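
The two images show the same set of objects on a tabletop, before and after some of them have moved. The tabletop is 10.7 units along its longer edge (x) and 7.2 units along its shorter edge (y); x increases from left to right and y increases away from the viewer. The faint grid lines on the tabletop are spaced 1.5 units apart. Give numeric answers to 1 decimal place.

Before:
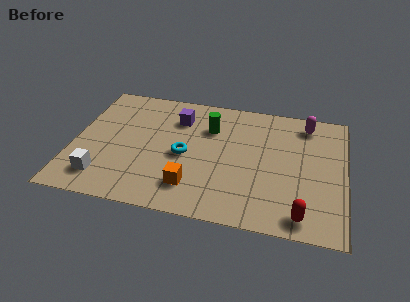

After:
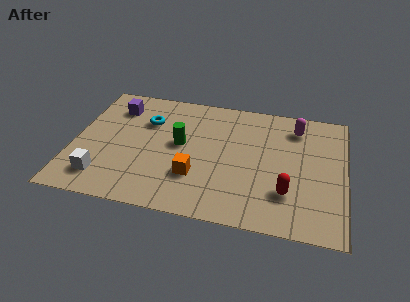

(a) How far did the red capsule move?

1.3

The red capsule moved from about (9.1, 0.9) to (8.5, 2.0), a distance of √(0.6² + 1.1²) ≈ 1.3.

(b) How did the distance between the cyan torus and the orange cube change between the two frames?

+1.8

The distance was about 1.7 in the first image and 3.5 in the second, so they moved 1.8 units further apart.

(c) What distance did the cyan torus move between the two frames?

2.3

The cyan torus was near (4.4, 3.3) before and (2.8, 5.0) after, so it travelled √(1.6² + 1.7²) ≈ 2.3 units.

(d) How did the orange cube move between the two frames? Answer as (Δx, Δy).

(0.1, 0.6)

The orange cube started near (4.8, 1.6) and ended near (4.9, 2.2).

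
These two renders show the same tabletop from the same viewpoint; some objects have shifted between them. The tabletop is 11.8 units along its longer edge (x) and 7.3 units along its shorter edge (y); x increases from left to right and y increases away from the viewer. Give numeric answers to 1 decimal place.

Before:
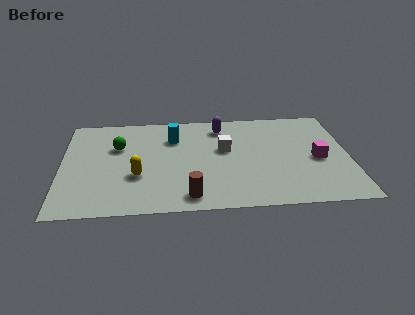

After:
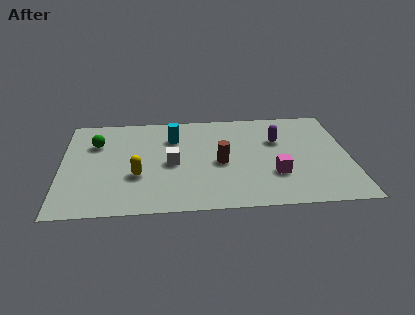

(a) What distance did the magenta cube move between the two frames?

2.1

The magenta cube moved from about (10.5, 3.3) to (8.7, 2.3), a distance of √(1.8² + 1.0²) ≈ 2.1.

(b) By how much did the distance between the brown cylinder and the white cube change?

-1.6

The distance was about 3.6 in the first image and 2.0 in the second, so they moved 1.6 units closer together.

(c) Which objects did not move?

the yellow capsule and the cyan cylinder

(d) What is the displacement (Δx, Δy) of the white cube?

(-2.2, -0.9)

From the two frames, the white cube sits at roughly (6.7, 4.3) before and (4.5, 3.4) after.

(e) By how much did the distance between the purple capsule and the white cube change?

+2.9

The distance was about 1.7 in the first image and 4.6 in the second, so they moved 2.9 units further apart.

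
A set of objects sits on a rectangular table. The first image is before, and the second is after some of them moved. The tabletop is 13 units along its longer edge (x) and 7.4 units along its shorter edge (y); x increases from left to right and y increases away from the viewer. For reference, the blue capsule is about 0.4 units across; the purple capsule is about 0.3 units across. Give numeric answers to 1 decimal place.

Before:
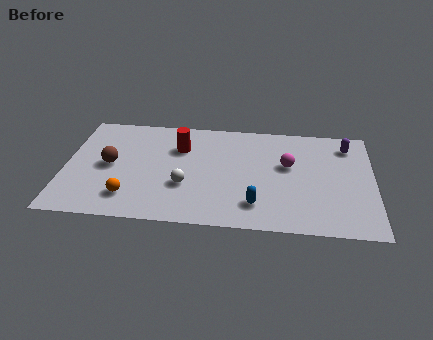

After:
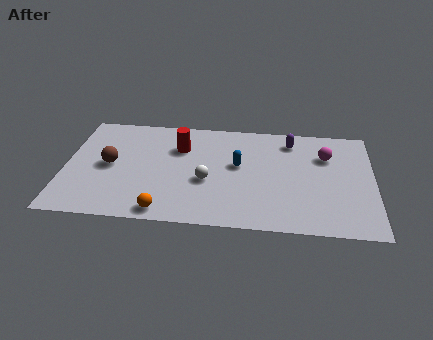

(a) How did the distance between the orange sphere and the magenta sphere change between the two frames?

+0.8

They were about 7.2 units apart before and 8.0 after — 0.8 units further apart.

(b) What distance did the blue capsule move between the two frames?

2.7

The blue capsule was near (8.1, 1.6) before and (7.3, 4.2) after, so it travelled √(0.8² + 2.6²) ≈ 2.7 units.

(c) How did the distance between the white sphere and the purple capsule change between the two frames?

-2.9

Before: roughly 7.6 units apart; after: 4.7. That's 2.9 units closer together.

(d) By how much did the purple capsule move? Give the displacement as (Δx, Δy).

(-2.4, 0.1)

The purple capsule started near (11.9, 6.0) and ended near (9.5, 6.1).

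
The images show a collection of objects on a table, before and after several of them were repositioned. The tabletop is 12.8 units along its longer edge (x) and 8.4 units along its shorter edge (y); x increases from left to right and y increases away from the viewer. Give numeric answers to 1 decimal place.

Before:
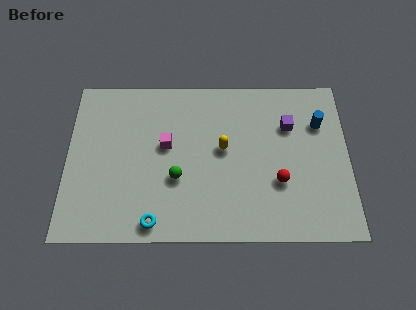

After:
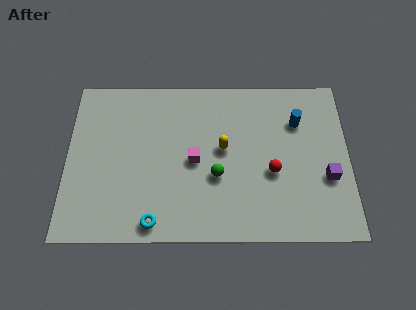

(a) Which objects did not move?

the yellow capsule and the cyan torus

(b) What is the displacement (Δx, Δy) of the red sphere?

(-0.3, 0.5)

The red sphere was at about (9.6, 2.9) and moved to about (9.3, 3.4).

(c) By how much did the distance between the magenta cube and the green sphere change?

-0.5

Before: roughly 1.8 units apart; after: 1.3. That's 0.5 units closer together.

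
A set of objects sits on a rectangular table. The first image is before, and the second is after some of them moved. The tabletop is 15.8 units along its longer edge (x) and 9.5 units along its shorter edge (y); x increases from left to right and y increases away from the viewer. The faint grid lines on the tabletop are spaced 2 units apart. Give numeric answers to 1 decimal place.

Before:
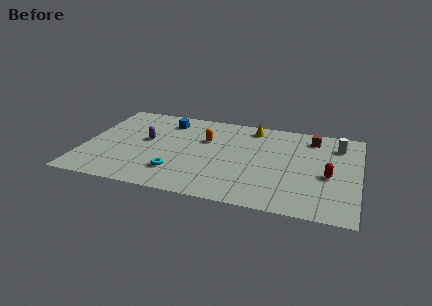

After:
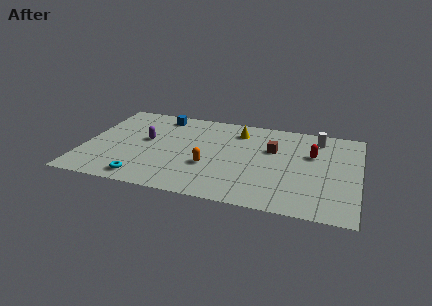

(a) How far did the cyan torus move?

2.1

The cyan torus moved from about (5.5, 2.3) to (3.7, 1.2), a distance of √(1.8² + 1.1²) ≈ 2.1.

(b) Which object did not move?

the purple capsule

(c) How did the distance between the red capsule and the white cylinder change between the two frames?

-1.5

Before: roughly 3.3 units apart; after: 1.8. That's 1.5 units closer together.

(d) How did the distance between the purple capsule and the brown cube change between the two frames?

-2.5

The distance was about 9.8 in the first image and 7.3 in the second, so they moved 2.5 units closer together.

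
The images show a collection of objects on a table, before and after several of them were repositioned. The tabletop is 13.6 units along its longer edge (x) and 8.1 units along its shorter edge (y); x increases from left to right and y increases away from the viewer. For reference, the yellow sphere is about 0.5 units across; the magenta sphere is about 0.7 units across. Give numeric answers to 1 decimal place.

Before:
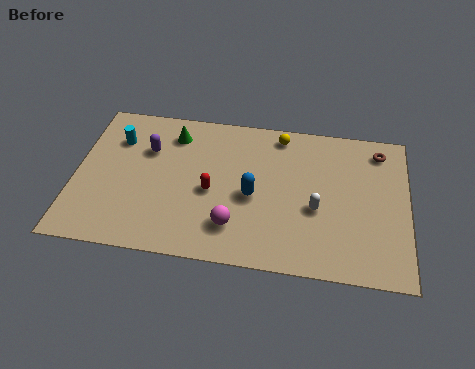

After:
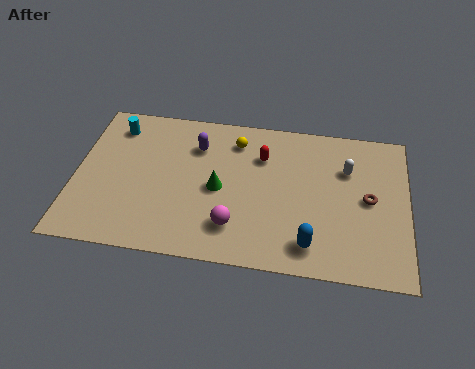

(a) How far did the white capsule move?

2.6

From (9.9, 3.3) to (11.1, 5.6), the white capsule covered √(1.2² + 2.3²) ≈ 2.6 units.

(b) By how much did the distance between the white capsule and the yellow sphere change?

+0.6

Before: roughly 4.1 units apart; after: 4.7. That's 0.6 units further apart.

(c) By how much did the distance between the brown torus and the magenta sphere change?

-1.8

They were about 7.6 units apart before and 5.8 after — 1.8 units closer together.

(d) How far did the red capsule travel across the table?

3.0

From (5.6, 3.6) to (7.6, 5.8), the red capsule covered √(2.0² + 2.2²) ≈ 3.0 units.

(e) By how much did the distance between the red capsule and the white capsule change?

-0.8

They were about 4.3 units apart before and 3.5 after — 0.8 units closer together.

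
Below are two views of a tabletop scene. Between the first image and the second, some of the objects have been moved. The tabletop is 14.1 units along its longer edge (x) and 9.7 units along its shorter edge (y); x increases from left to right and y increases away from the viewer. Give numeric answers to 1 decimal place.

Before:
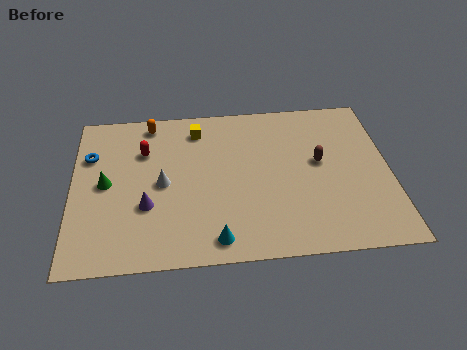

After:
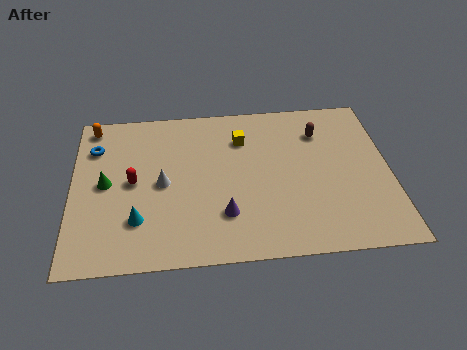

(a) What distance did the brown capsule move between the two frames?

1.9

The brown capsule moved from about (11.0, 5.4) to (11.1, 7.3), a distance of √(0.1² + 1.9²) ≈ 1.9.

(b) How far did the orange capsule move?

2.6

The orange capsule moved from about (3.5, 8.6) to (0.9, 8.6), a distance of √(2.6² + 0.0²) ≈ 2.6.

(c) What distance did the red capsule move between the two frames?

2.0

The red capsule moved from about (3.2, 6.8) to (2.7, 4.9), a distance of √(0.5² + 1.9²) ≈ 2.0.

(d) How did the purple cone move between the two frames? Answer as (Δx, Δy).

(3.4, -0.8)

The purple cone started near (3.3, 3.4) and ended near (6.7, 2.6).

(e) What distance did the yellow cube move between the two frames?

2.2

The yellow cube moved from about (5.6, 8.0) to (7.6, 7.2), a distance of √(2.0² + 0.8²) ≈ 2.2.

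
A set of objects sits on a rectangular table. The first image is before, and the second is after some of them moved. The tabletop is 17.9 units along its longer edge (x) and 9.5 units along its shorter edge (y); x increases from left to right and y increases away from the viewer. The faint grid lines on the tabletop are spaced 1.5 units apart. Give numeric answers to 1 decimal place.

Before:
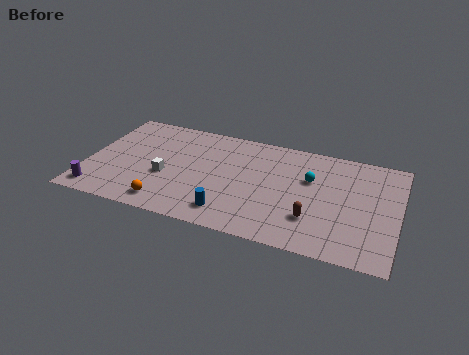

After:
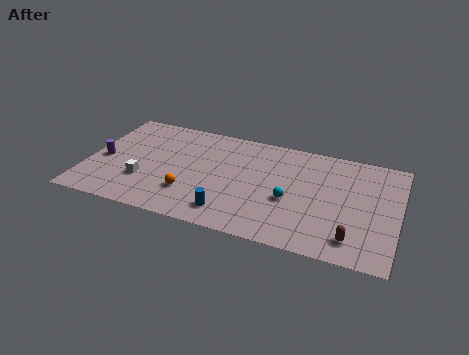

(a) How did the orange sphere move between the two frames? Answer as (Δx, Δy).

(1.2, 1.3)

The orange sphere started near (4.9, 1.4) and ended near (6.1, 2.7).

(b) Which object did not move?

the blue cylinder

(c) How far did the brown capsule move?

2.5

The brown capsule moved from about (13.2, 2.7) to (15.5, 1.7), a distance of √(2.3² + 1.0²) ≈ 2.5.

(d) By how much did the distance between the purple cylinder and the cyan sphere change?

-1.9

Before: roughly 12.8 units apart; after: 10.9. That's 1.9 units closer together.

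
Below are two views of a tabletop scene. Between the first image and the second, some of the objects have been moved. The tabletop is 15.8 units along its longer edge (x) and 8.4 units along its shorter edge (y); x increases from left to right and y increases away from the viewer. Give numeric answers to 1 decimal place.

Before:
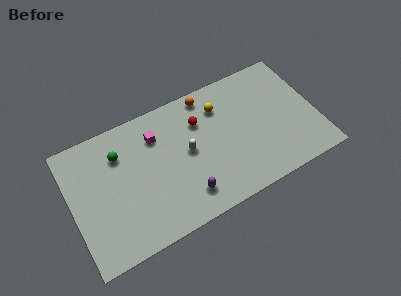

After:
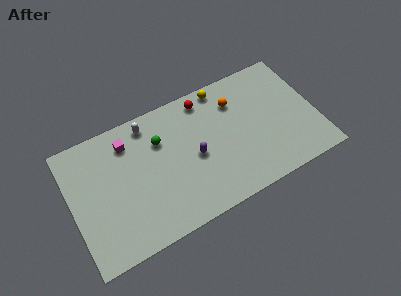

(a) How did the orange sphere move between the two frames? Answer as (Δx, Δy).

(1.7, -1.2)

From the two frames, the orange sphere sits at roughly (9.2, 7.5) before and (10.9, 6.3) after.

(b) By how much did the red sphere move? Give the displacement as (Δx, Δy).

(0.5, 1.3)

From the two frames, the red sphere sits at roughly (8.5, 6.0) before and (9.0, 7.3) after.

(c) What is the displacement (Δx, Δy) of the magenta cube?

(-1.8, 0.4)

The magenta cube was at about (5.7, 6.3) and moved to about (3.9, 6.7).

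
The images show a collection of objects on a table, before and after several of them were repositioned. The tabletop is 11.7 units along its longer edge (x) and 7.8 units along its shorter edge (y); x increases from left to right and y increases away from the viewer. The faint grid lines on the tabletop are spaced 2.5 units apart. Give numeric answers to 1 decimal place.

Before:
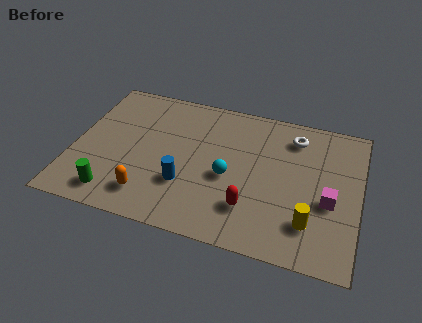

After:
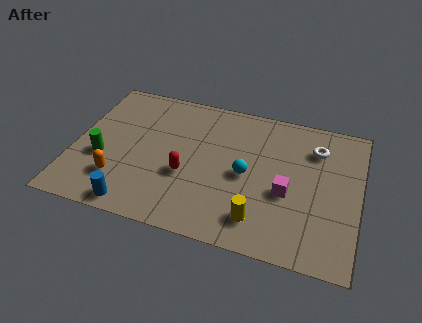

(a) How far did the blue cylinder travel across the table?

2.5

The blue cylinder moved from about (4.7, 2.5) to (2.8, 0.8), a distance of √(1.9² + 1.7²) ≈ 2.5.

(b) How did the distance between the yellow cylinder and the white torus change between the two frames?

+0.3

Before: roughly 4.5 units apart; after: 4.8. That's 0.3 units further apart.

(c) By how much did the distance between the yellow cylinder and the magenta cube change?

+0.5

Before: roughly 1.5 units apart; after: 2.0. That's 0.5 units further apart.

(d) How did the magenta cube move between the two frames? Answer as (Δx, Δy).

(-1.7, 0.0)

The magenta cube was at about (10.5, 3.2) and moved to about (8.8, 3.2).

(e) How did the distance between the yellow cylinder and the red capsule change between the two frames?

+1.0

They were about 2.4 units apart before and 3.4 after — 1.0 units further apart.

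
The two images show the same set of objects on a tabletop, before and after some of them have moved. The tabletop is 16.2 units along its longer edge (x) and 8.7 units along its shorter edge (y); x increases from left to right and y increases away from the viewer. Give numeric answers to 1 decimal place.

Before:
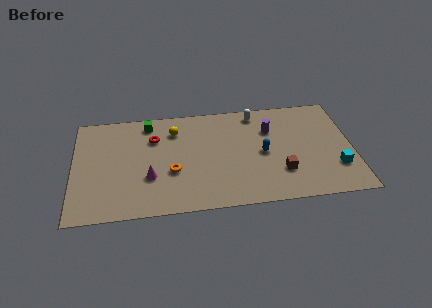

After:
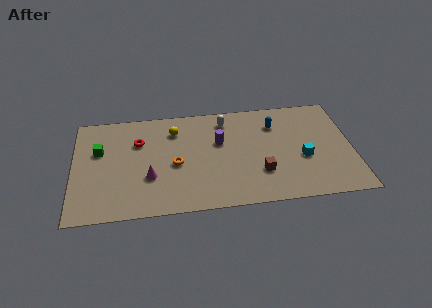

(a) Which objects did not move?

the magenta cone and the yellow sphere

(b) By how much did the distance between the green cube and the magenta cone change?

-0.7

The distance was about 4.5 in the first image and 3.8 in the second, so they moved 0.7 units closer together.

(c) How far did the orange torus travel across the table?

0.6

From (5.7, 3.3) to (5.9, 3.9), the orange torus covered √(0.2² + 0.6²) ≈ 0.6 units.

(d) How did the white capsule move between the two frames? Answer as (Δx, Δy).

(-1.8, -0.4)

The white capsule started near (10.7, 7.6) and ended near (8.9, 7.2).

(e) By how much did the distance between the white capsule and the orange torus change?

-2.1

They were about 6.6 units apart before and 4.5 after — 2.1 units closer together.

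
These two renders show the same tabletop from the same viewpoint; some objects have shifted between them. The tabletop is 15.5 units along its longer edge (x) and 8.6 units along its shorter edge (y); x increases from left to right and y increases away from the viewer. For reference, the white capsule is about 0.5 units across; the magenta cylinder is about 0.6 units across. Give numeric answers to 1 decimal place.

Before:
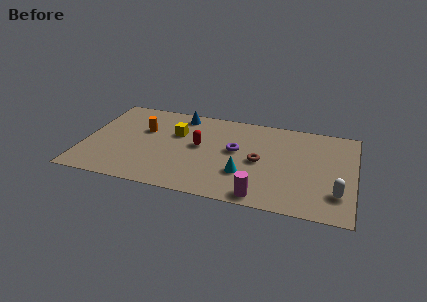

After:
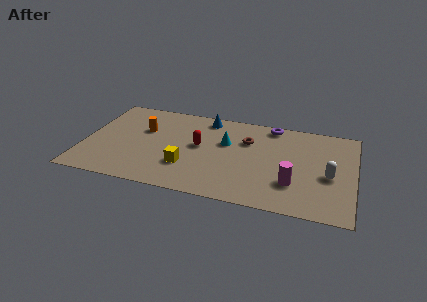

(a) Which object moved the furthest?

the purple torus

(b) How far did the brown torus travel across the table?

2.0

From (10.1, 4.1) to (9.3, 5.9), the brown torus covered √(0.8² + 1.8²) ≈ 2.0 units.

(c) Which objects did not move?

the orange cylinder and the red capsule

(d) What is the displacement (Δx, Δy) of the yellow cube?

(0.8, -3.0)

The yellow cube started near (5.2, 5.6) and ended near (6.0, 2.6).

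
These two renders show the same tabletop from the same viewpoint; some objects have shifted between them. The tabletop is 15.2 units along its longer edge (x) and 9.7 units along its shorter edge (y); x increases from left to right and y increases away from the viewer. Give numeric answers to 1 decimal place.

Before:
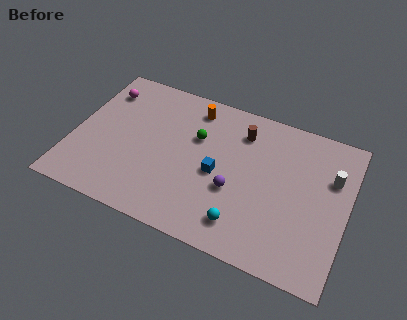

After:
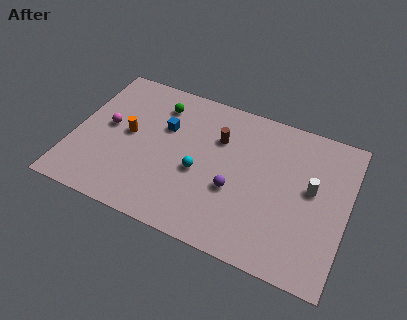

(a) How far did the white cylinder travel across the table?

1.5

The white cylinder was near (14.2, 6.5) before and (13.2, 5.4) after, so it travelled √(1.0² + 1.1²) ≈ 1.5 units.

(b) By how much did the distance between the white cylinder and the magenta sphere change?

-1.6

Before: roughly 13.0 units apart; after: 11.4. That's 1.6 units closer together.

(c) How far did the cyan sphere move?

3.5

From (9.8, 1.8) to (7.1, 4.1), the cyan sphere covered √(2.7² + 2.3²) ≈ 3.5 units.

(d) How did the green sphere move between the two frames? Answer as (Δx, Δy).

(-2.3, 1.4)

The green sphere started near (6.7, 6.3) and ended near (4.4, 7.7).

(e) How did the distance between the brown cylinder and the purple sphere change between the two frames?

-0.7

The distance was about 3.9 in the first image and 3.2 in the second, so they moved 0.7 units closer together.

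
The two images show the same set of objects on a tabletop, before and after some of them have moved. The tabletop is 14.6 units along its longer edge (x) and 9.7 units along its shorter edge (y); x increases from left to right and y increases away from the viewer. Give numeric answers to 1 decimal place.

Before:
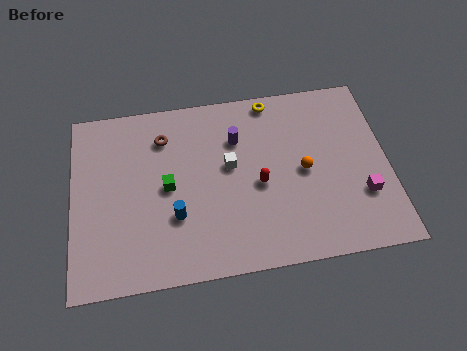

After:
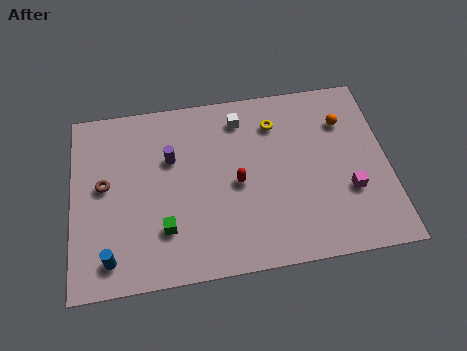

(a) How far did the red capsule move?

1.0

The red capsule was near (8.6, 4.3) before and (7.6, 4.5) after, so it travelled √(1.0² + 0.2²) ≈ 1.0 units.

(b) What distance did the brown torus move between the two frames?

3.6

From (4.3, 7.5) to (1.5, 5.3), the brown torus covered √(2.8² + 2.2²) ≈ 3.6 units.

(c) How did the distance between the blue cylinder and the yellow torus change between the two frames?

+2.5

The distance was about 7.3 in the first image and 9.8 in the second, so they moved 2.5 units further apart.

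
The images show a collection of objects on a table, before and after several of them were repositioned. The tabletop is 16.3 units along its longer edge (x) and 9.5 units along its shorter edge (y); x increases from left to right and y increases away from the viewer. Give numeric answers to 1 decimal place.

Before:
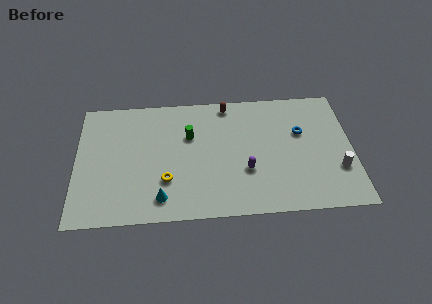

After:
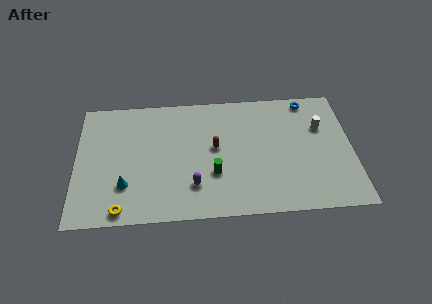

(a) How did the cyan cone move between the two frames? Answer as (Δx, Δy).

(-2.1, 1.1)

The cyan cone was at about (5.0, 1.6) and moved to about (2.9, 2.7).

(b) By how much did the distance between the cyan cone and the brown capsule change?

-2.1

Before: roughly 8.0 units apart; after: 5.9. That's 2.1 units closer together.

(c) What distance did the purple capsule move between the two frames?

3.2

From (10.0, 3.3) to (6.9, 2.4), the purple capsule covered √(3.1² + 0.9²) ≈ 3.2 units.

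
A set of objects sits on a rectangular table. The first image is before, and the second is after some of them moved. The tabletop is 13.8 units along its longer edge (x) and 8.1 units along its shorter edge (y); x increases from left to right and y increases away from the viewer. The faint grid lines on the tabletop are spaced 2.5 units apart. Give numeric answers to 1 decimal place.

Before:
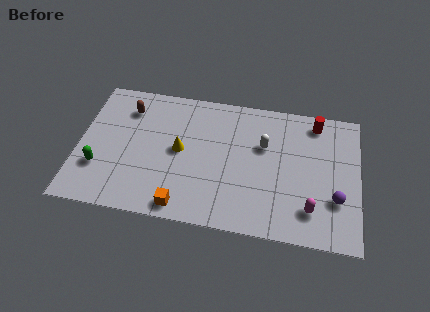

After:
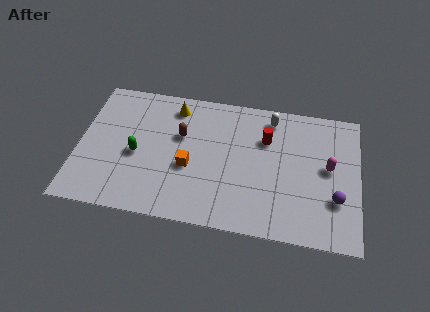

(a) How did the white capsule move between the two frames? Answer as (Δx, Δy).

(0.3, 1.7)

The white capsule started near (9.1, 5.2) and ended near (9.4, 6.9).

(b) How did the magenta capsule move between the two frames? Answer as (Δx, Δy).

(0.8, 2.6)

The magenta capsule started near (11.5, 1.8) and ended near (12.3, 4.4).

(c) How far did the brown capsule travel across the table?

3.0

From (2.3, 6.3) to (5.0, 5.1), the brown capsule covered √(2.7² + 1.2²) ≈ 3.0 units.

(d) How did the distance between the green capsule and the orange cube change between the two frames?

-1.9

They were about 4.5 units apart before and 2.6 after — 1.9 units closer together.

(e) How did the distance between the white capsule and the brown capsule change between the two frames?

-2.1

Before: roughly 6.9 units apart; after: 4.8. That's 2.1 units closer together.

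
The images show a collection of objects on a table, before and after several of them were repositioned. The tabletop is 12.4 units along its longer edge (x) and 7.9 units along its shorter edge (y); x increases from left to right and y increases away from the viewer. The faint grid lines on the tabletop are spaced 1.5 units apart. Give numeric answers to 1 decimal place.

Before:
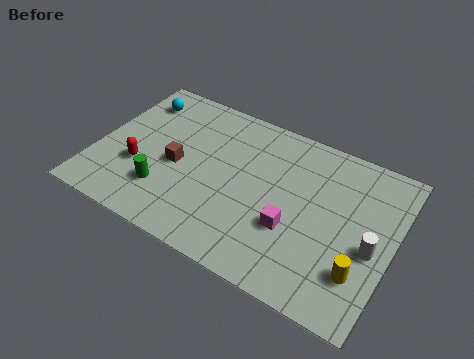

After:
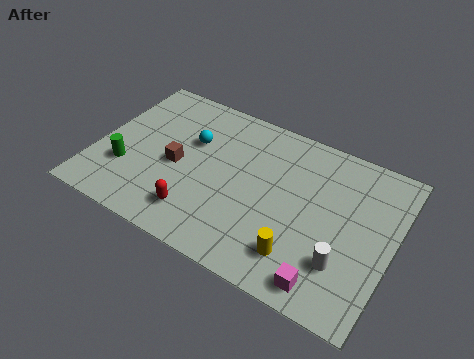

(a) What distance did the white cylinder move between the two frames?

1.6

The white cylinder moved from about (11.6, 3.4) to (10.6, 2.2), a distance of √(1.0² + 1.2²) ≈ 1.6.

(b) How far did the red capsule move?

3.0

From (1.9, 2.8) to (4.6, 1.6), the red capsule covered √(2.7² + 1.2²) ≈ 3.0 units.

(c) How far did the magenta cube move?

2.5

The magenta cube was near (8.4, 2.8) before and (10.1, 1.0) after, so it travelled √(1.7² + 1.8²) ≈ 2.5 units.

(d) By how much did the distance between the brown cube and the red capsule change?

+0.6

Before: roughly 1.7 units apart; after: 2.3. That's 0.6 units further apart.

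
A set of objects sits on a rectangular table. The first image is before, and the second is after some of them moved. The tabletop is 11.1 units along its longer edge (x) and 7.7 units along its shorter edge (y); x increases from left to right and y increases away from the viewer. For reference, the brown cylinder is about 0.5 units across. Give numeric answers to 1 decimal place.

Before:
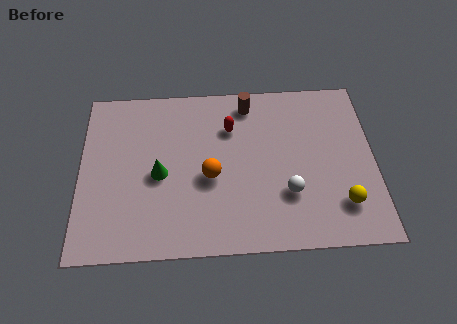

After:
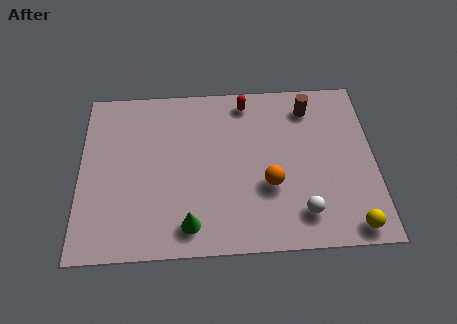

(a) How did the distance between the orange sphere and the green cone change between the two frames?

+1.5

Before: roughly 1.9 units apart; after: 3.4. That's 1.5 units further apart.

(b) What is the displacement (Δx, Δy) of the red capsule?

(0.6, 1.2)

The red capsule was at about (5.7, 5.5) and moved to about (6.3, 6.7).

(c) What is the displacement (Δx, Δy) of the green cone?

(1.1, -2.3)

The green cone was at about (3.0, 3.5) and moved to about (4.1, 1.2).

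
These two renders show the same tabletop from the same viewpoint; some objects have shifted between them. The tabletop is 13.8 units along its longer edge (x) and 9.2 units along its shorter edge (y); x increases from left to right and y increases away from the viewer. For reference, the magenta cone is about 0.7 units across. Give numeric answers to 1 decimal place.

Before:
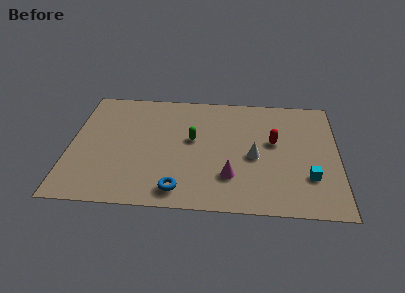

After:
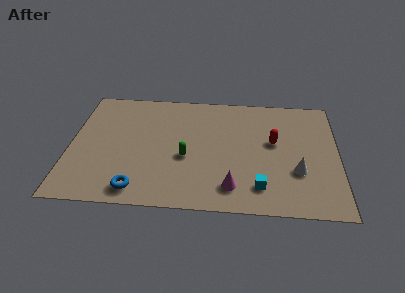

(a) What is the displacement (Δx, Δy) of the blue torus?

(-2.1, -0.1)

The blue torus was at about (5.7, 1.3) and moved to about (3.6, 1.2).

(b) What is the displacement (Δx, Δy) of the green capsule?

(-0.3, -1.4)

The green capsule was at about (6.3, 5.2) and moved to about (6.0, 3.8).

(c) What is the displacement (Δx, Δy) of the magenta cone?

(0.1, -0.8)

From the two frames, the magenta cone sits at roughly (8.3, 2.5) before and (8.4, 1.7) after.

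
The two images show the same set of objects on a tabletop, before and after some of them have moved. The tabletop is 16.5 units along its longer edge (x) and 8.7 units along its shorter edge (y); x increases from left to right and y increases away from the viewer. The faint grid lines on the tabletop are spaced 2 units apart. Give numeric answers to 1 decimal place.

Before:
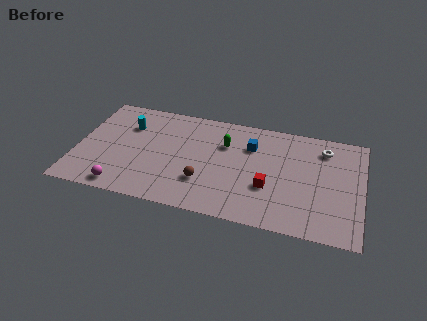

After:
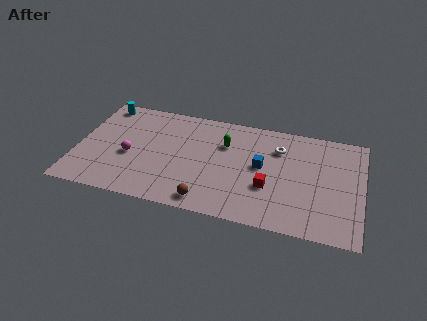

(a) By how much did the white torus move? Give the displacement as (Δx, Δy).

(-2.6, -0.6)

The white torus started near (14.2, 7.0) and ended near (11.6, 6.4).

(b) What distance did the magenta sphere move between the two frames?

2.7

The magenta sphere was near (2.9, 1.0) before and (3.1, 3.7) after, so it travelled √(0.2² + 2.7²) ≈ 2.7 units.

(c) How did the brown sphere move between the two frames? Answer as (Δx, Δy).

(0.3, -1.5)

The brown sphere started near (7.5, 2.6) and ended near (7.8, 1.1).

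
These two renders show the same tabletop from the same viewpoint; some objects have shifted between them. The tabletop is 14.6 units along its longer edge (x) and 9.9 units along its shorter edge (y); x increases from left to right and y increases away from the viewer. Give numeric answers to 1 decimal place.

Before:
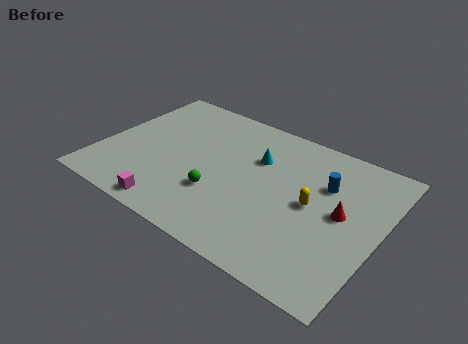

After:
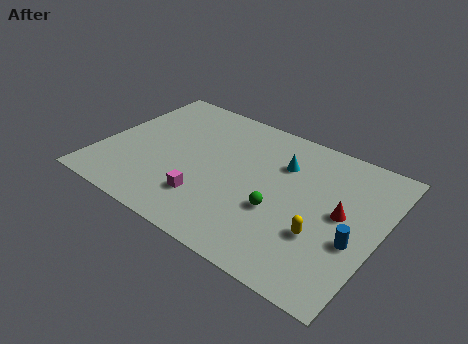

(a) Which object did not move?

the red cone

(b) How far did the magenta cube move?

2.1

The magenta cube moved from about (4.5, 1.0) to (6.0, 2.5), a distance of √(1.5² + 1.5²) ≈ 2.1.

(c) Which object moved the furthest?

the blue cylinder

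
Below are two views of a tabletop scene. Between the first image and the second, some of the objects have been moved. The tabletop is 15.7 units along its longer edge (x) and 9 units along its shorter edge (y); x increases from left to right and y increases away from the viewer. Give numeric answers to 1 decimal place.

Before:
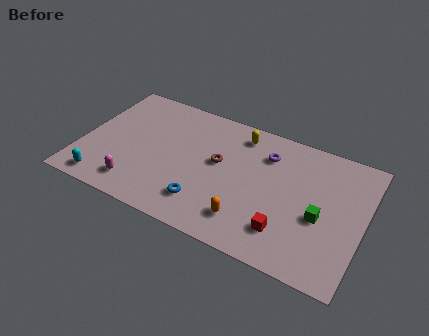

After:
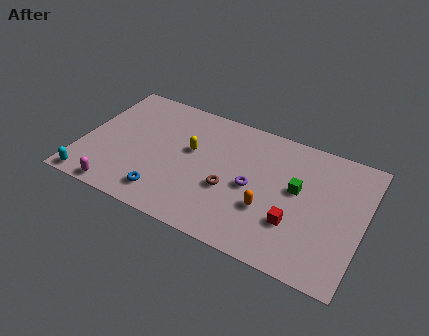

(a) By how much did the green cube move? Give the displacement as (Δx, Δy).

(-1.4, 1.3)

From the two frames, the green cube sits at roughly (13.4, 3.8) before and (12.0, 5.1) after.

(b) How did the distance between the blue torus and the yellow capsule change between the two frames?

-1.9

Before: roughly 5.7 units apart; after: 3.8. That's 1.9 units closer together.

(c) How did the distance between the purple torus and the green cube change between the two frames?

-1.9

The distance was about 4.5 in the first image and 2.6 in the second, so they moved 1.9 units closer together.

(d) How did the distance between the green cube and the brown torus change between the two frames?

-2.0

Before: roughly 5.9 units apart; after: 3.9. That's 2.0 units closer together.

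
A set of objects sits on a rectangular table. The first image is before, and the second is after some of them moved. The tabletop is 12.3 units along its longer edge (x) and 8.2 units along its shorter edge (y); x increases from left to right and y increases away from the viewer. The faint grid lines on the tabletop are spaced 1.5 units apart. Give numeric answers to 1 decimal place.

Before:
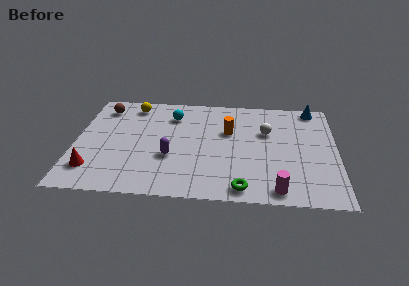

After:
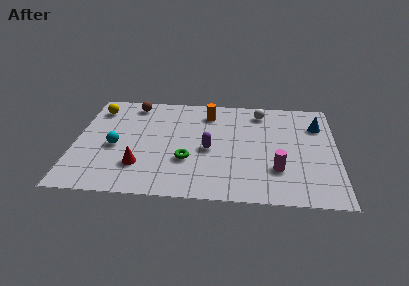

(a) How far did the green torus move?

3.2

The green torus was near (7.9, 0.9) before and (5.3, 2.8) after, so it travelled √(2.6² + 1.9²) ≈ 3.2 units.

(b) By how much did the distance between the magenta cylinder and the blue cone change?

-2.6

They were about 6.7 units apart before and 4.1 after — 2.6 units closer together.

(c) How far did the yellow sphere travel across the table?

1.7

The yellow sphere was near (2.6, 7.0) before and (0.9, 6.6) after, so it travelled √(1.7² + 0.4²) ≈ 1.7 units.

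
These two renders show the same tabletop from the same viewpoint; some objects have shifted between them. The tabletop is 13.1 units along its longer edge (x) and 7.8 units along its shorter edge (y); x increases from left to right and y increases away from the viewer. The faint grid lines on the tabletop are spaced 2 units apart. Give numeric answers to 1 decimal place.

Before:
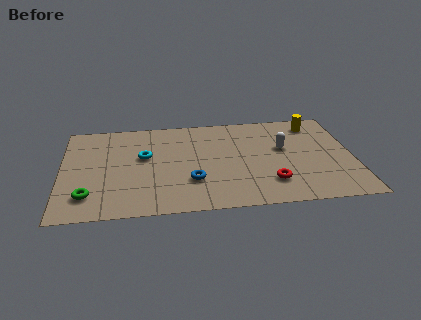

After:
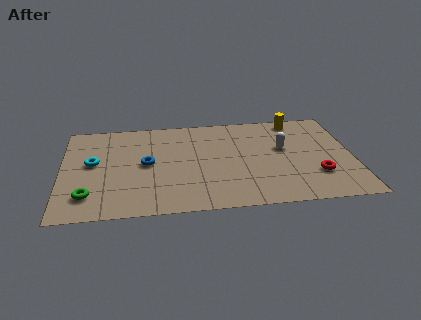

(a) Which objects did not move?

the white capsule and the green torus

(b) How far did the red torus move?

2.1

The red torus was near (9.3, 1.9) before and (11.4, 2.3) after, so it travelled √(2.1² + 0.4²) ≈ 2.1 units.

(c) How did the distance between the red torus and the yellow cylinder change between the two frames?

-0.4

Before: roughly 5.1 units apart; after: 4.7. That's 0.4 units closer together.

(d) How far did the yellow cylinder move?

0.9

From (11.5, 6.5) to (10.7, 6.9), the yellow cylinder covered √(0.8² + 0.4²) ≈ 0.9 units.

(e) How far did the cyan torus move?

2.3

From (3.7, 4.6) to (1.4, 4.3), the cyan torus covered √(2.3² + 0.3²) ≈ 2.3 units.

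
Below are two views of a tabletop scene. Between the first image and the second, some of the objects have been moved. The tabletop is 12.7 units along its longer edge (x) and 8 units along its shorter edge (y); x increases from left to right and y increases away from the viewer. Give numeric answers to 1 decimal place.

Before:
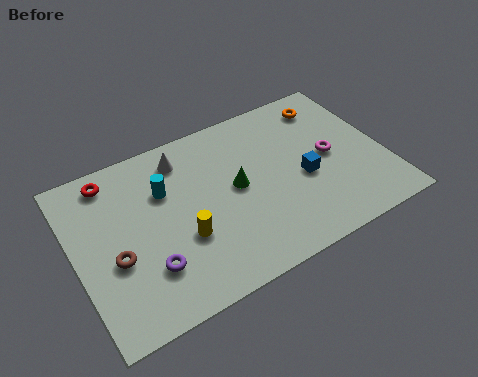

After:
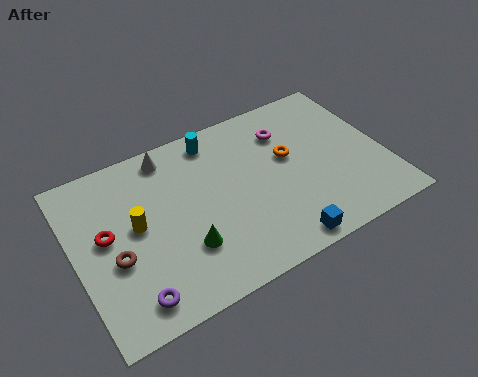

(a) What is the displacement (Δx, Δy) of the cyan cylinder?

(2.3, 1.5)

The cyan cylinder started near (3.8, 5.4) and ended near (6.1, 6.9).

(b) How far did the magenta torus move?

2.5

The magenta torus moved from about (10.5, 4.0) to (9.0, 6.0), a distance of √(1.5² + 2.0²) ≈ 2.5.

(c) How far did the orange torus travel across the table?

2.8

The orange torus moved from about (10.9, 6.6) to (8.9, 4.7), a distance of √(2.0² + 1.9²) ≈ 2.8.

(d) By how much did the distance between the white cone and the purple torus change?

+1.4

The distance was about 4.8 in the first image and 6.2 in the second, so they moved 1.4 units further apart.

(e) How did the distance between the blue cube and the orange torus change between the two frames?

+0.4

The distance was about 3.6 in the first image and 4.0 in the second, so they moved 0.4 units further apart.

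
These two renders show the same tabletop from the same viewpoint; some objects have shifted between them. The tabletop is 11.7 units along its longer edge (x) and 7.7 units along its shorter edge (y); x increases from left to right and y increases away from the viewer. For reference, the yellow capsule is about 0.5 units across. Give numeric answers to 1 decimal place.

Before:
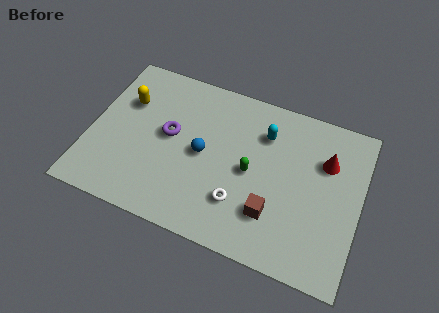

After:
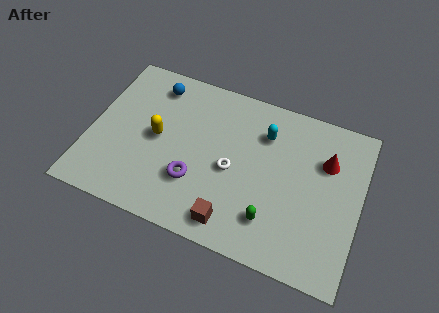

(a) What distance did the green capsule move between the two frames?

2.2

From (7.0, 3.7) to (8.1, 1.8), the green capsule covered √(1.1² + 1.9²) ≈ 2.2 units.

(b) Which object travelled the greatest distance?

the blue sphere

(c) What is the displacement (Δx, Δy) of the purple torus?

(1.3, -1.8)

From the two frames, the purple torus sits at roughly (3.4, 4.2) before and (4.7, 2.4) after.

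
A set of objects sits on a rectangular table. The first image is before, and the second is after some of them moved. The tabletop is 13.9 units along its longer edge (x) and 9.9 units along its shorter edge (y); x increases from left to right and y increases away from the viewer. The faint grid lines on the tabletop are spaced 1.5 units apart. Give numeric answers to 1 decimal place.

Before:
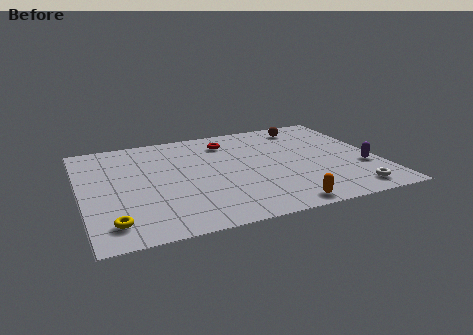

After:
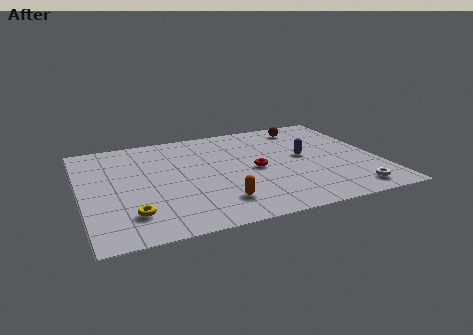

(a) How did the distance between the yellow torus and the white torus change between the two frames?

-0.9

The distance was about 11.0 in the first image and 10.1 in the second, so they moved 0.9 units closer together.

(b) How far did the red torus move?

3.4

The red torus was near (7.1, 7.9) before and (8.1, 4.7) after, so it travelled √(1.0² + 3.2²) ≈ 3.4 units.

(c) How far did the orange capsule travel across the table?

3.0

From (8.9, 0.9) to (6.1, 2.1), the orange capsule covered √(2.8² + 1.2²) ≈ 3.0 units.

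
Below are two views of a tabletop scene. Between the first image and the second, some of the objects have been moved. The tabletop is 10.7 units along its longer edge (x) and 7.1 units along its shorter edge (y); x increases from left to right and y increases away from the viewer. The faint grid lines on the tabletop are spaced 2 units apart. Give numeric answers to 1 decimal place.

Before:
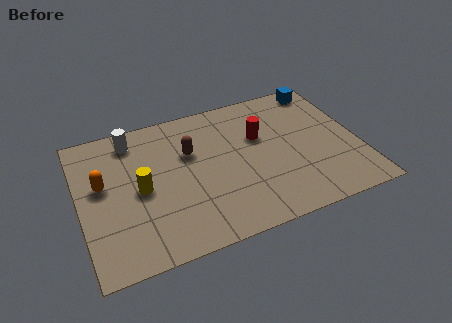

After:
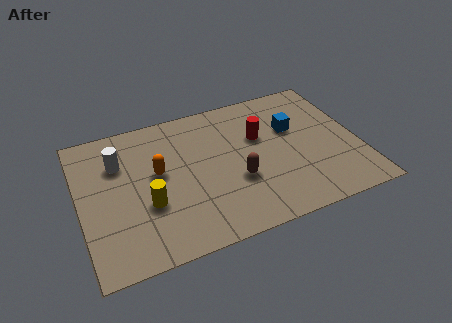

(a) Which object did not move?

the red cylinder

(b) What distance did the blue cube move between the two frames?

2.3

The blue cube was near (9.7, 6.3) before and (8.3, 4.5) after, so it travelled √(1.4² + 1.8²) ≈ 2.3 units.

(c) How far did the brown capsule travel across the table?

2.6

From (4.3, 4.6) to (5.9, 2.6), the brown capsule covered √(1.6² + 2.0²) ≈ 2.6 units.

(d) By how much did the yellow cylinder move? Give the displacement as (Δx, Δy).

(0.2, -0.8)

The yellow cylinder started near (2.3, 3.4) and ended near (2.5, 2.6).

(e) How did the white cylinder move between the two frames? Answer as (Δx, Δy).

(-0.6, -1.0)

The white cylinder started near (2.2, 6.0) and ended near (1.6, 5.0).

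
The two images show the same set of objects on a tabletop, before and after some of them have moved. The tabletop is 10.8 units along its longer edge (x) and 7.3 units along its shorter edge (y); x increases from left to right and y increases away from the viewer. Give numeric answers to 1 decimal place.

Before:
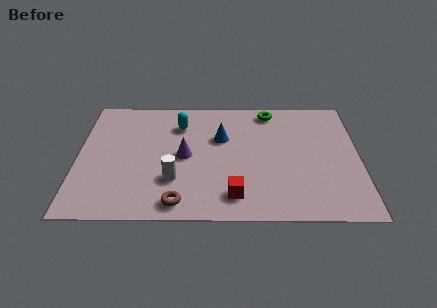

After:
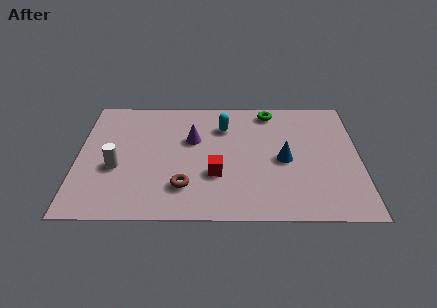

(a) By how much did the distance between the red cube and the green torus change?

-0.9

Before: roughly 5.3 units apart; after: 4.4. That's 0.9 units closer together.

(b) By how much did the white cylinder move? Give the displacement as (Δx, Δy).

(-2.2, 0.7)

From the two frames, the white cylinder sits at roughly (3.7, 2.2) before and (1.5, 2.9) after.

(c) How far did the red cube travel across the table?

1.4

The red cube was near (6.0, 1.3) before and (5.3, 2.5) after, so it travelled √(0.7² + 1.2²) ≈ 1.4 units.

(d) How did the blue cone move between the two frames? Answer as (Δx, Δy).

(2.4, -1.3)

From the two frames, the blue cone sits at roughly (5.5, 4.7) before and (7.9, 3.4) after.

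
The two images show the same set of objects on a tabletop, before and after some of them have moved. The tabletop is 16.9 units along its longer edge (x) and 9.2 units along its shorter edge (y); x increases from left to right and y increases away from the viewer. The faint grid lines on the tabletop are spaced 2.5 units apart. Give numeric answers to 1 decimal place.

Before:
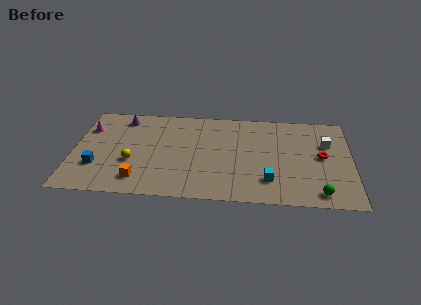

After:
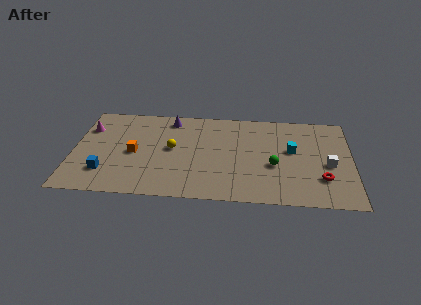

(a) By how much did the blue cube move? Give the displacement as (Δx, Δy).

(0.5, -0.5)

From the two frames, the blue cube sits at roughly (1.5, 2.8) before and (2.0, 2.3) after.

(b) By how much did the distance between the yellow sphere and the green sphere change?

-5.2

They were about 11.5 units apart before and 6.3 after — 5.2 units closer together.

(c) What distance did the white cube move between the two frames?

2.1

The white cube moved from about (15.4, 6.1) to (15.5, 4.0), a distance of √(0.1² + 2.1²) ≈ 2.1.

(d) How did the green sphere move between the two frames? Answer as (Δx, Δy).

(-2.7, 2.5)

The green sphere started near (14.9, 1.2) and ended near (12.2, 3.7).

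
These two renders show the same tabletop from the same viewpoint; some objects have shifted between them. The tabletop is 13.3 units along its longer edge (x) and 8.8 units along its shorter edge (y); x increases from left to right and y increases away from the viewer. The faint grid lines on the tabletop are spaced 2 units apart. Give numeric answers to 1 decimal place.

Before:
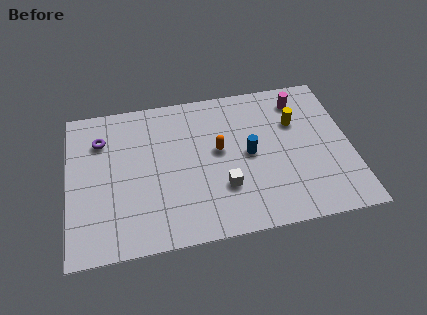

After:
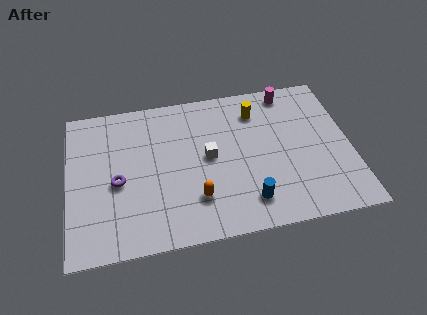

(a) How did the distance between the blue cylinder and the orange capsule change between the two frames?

+1.0

The distance was about 1.5 in the first image and 2.5 in the second, so they moved 1.0 units further apart.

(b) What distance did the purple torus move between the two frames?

2.7

The purple torus was near (1.6, 6.5) before and (2.3, 3.9) after, so it travelled √(0.7² + 2.6²) ≈ 2.7 units.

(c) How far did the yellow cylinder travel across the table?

2.1

The yellow cylinder moved from about (10.8, 5.9) to (9.0, 6.9), a distance of √(1.8² + 1.0²) ≈ 2.1.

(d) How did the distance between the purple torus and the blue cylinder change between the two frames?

-0.8

The distance was about 7.2 in the first image and 6.4 in the second, so they moved 0.8 units closer together.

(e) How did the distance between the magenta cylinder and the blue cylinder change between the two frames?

+2.7

The distance was about 3.8 in the first image and 6.5 in the second, so they moved 2.7 units further apart.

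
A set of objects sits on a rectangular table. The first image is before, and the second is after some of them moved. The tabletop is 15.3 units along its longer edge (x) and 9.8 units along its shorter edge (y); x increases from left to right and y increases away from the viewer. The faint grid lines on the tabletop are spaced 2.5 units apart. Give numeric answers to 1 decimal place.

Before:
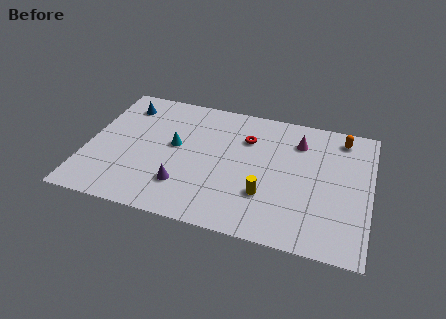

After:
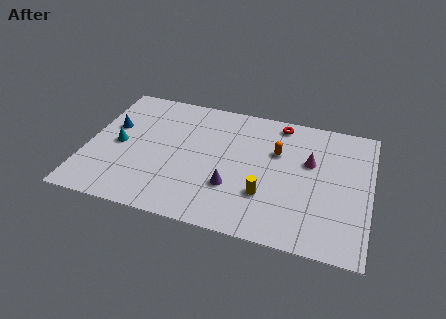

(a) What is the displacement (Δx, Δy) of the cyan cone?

(-3.0, -0.7)

The cyan cone was at about (4.7, 5.4) and moved to about (1.7, 4.7).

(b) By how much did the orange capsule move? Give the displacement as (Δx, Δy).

(-3.4, -2.0)

The orange capsule was at about (13.6, 8.4) and moved to about (10.2, 6.4).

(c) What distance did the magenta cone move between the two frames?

1.6

The magenta cone moved from about (11.3, 7.5) to (12.0, 6.1), a distance of √(0.7² + 1.4²) ≈ 1.6.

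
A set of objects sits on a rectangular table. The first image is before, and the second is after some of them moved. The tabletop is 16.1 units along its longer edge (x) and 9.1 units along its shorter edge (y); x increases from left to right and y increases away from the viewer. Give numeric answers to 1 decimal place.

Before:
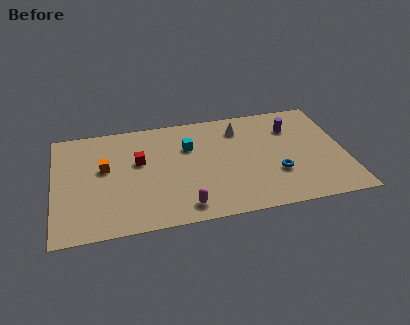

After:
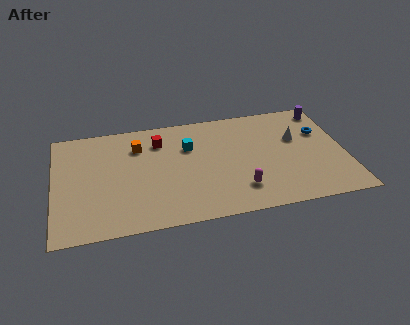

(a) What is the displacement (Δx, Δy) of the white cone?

(3.1, -1.5)

The white cone was at about (10.4, 7.2) and moved to about (13.5, 5.7).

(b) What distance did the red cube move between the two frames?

1.9

The red cube moved from about (4.7, 5.5) to (5.9, 7.0), a distance of √(1.2² + 1.5²) ≈ 1.9.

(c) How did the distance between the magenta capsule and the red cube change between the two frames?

+1.7

The distance was about 4.8 in the first image and 6.5 in the second, so they moved 1.7 units further apart.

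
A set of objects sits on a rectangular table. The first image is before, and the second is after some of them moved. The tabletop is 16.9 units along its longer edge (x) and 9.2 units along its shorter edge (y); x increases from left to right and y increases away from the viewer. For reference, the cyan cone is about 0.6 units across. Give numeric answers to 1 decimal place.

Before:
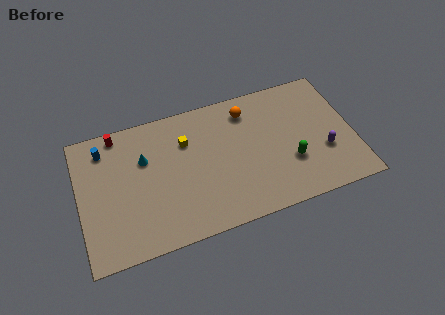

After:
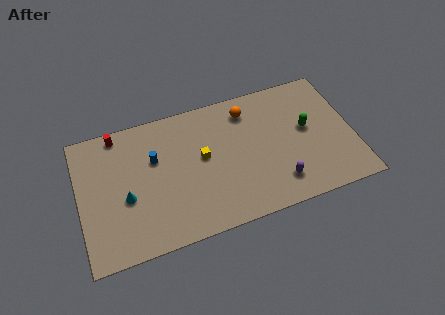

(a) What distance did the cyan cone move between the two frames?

2.6

The cyan cone moved from about (4.1, 6.1) to (2.8, 3.8), a distance of √(1.3² + 2.3²) ≈ 2.6.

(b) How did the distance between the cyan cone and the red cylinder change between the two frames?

+1.8

They were about 2.7 units apart before and 4.5 after — 1.8 units further apart.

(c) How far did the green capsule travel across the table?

2.3

From (12.9, 3.1) to (14.1, 5.1), the green capsule covered √(1.2² + 2.0²) ≈ 2.3 units.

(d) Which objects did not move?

the red cylinder and the orange sphere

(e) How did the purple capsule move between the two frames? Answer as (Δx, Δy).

(-3.0, -1.3)

The purple capsule started near (15.0, 3.2) and ended near (12.0, 1.9).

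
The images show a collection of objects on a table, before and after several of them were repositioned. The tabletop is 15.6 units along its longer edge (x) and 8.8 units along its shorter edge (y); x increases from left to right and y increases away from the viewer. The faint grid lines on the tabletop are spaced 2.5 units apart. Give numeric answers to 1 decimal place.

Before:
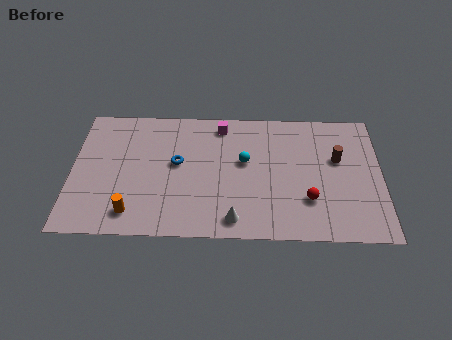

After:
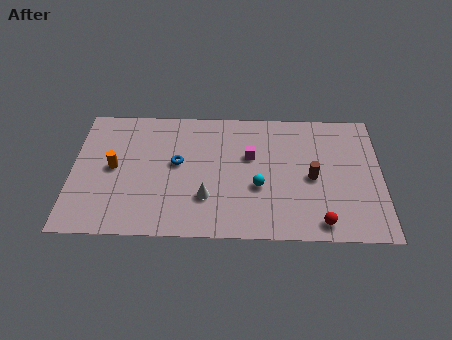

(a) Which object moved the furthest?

the orange cylinder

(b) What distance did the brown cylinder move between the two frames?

1.8

The brown cylinder was near (13.4, 5.4) before and (12.1, 4.1) after, so it travelled √(1.3² + 1.3²) ≈ 1.8 units.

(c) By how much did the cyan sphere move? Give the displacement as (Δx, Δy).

(0.7, -1.7)

The cyan sphere started near (8.7, 5.1) and ended near (9.4, 3.4).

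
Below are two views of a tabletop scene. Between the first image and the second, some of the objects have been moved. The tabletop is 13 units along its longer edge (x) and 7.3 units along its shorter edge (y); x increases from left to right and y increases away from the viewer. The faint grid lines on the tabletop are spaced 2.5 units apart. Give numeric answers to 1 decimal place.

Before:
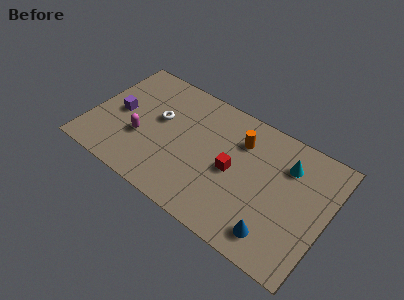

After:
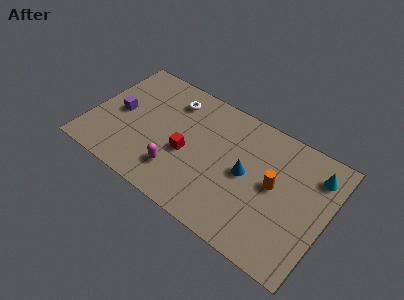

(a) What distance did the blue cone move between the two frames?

3.1

From (10.6, 1.3) to (8.6, 3.7), the blue cone covered √(2.0² + 2.4²) ≈ 3.1 units.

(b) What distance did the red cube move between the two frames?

2.5

From (7.9, 3.5) to (5.4, 3.1), the red cube covered √(2.5² + 0.4²) ≈ 2.5 units.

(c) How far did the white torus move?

1.6

The white torus was near (3.6, 4.3) before and (4.1, 5.8) after, so it travelled √(0.5² + 1.5²) ≈ 1.6 units.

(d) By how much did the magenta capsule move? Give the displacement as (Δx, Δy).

(2.2, -0.9)

From the two frames, the magenta capsule sits at roughly (2.9, 2.7) before and (5.1, 1.8) after.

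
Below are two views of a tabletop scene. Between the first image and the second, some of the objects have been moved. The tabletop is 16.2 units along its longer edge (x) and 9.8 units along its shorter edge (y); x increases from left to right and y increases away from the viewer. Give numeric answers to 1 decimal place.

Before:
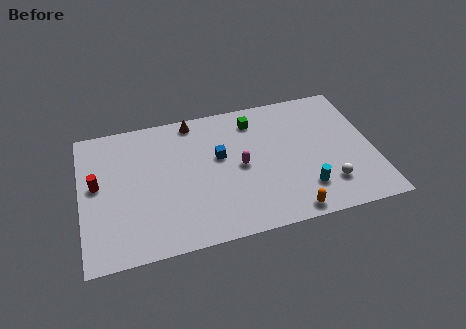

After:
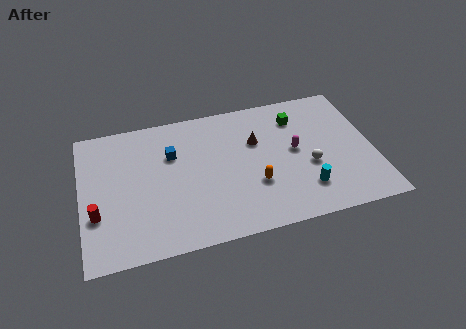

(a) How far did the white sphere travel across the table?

1.8

The white sphere was near (13.5, 2.3) before and (12.6, 3.9) after, so it travelled √(0.9² + 1.6²) ≈ 1.8 units.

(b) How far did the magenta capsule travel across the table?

3.1

From (8.8, 4.8) to (11.9, 5.2), the magenta capsule covered √(3.1² + 0.4²) ≈ 3.1 units.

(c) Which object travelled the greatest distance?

the brown cone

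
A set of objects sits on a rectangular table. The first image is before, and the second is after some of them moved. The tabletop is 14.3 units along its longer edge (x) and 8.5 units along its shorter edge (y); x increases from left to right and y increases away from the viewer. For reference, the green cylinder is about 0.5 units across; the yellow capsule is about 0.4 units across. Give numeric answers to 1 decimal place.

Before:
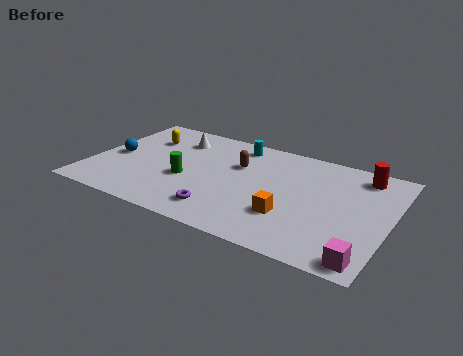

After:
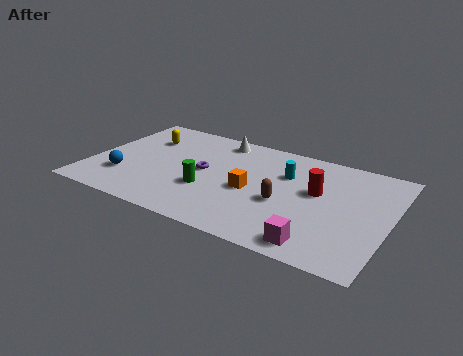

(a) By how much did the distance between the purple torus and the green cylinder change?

-1.2

They were about 2.7 units apart before and 1.5 after — 1.2 units closer together.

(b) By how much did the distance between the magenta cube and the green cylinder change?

-3.3

They were about 9.1 units apart before and 5.8 after — 3.3 units closer together.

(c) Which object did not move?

the yellow capsule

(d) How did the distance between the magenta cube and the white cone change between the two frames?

-2.9

The distance was about 11.3 in the first image and 8.4 in the second, so they moved 2.9 units closer together.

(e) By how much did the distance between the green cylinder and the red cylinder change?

-3.5

They were about 8.9 units apart before and 5.4 after — 3.5 units closer together.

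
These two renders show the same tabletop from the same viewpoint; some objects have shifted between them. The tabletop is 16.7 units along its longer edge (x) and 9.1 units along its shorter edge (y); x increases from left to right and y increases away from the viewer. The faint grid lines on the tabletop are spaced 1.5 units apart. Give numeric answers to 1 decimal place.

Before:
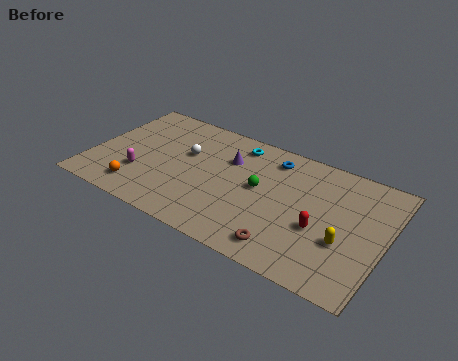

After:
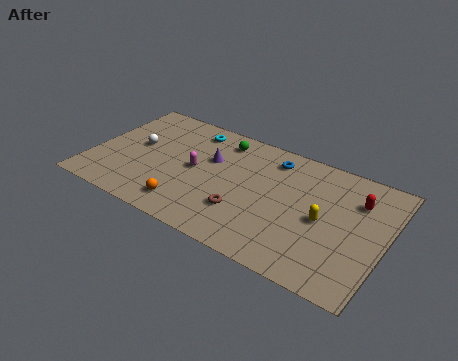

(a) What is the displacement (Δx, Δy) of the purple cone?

(-1.0, -0.5)

The purple cone was at about (7.6, 6.3) and moved to about (6.6, 5.8).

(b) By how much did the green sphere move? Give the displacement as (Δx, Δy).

(-2.6, 2.7)

The green sphere started near (9.6, 4.9) and ended near (7.0, 7.6).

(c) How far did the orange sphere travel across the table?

2.8

The orange sphere moved from about (3.1, 1.6) to (5.9, 1.6), a distance of √(2.8² + 0.0²) ≈ 2.8.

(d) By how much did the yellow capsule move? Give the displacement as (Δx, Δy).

(-1.3, 1.0)

From the two frames, the yellow capsule sits at roughly (14.6, 3.3) before and (13.3, 4.3) after.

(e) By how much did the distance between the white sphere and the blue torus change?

+2.8

Before: roughly 5.2 units apart; after: 8.0. That's 2.8 units further apart.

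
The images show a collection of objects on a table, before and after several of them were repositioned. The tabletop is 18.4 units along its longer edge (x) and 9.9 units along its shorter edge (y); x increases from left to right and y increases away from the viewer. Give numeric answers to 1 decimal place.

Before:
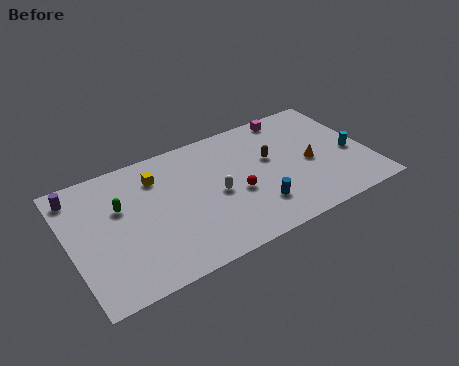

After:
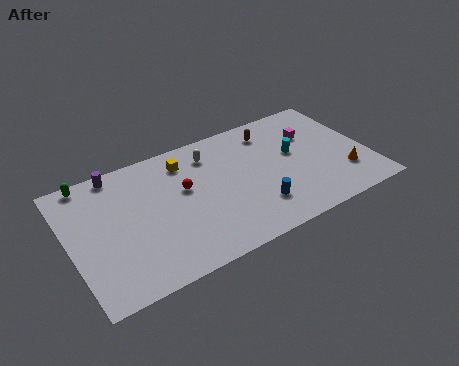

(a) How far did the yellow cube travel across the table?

1.8

The yellow cube was near (5.6, 7.6) before and (7.4, 8.0) after, so it travelled √(1.8² + 0.4²) ≈ 1.8 units.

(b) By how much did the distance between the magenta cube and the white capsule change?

-0.5

They were about 6.9 units apart before and 6.4 after — 0.5 units closer together.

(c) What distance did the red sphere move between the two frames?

3.5

The red sphere was near (10.1, 4.1) before and (7.1, 5.9) after, so it travelled √(3.0² + 1.8²) ≈ 3.5 units.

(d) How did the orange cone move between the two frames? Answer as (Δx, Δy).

(1.9, -1.8)

The orange cone started near (14.8, 4.5) and ended near (16.7, 2.7).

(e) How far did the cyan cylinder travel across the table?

3.7

The cyan cylinder was near (17.4, 4.2) before and (14.0, 5.7) after, so it travelled √(3.4² + 1.5²) ≈ 3.7 units.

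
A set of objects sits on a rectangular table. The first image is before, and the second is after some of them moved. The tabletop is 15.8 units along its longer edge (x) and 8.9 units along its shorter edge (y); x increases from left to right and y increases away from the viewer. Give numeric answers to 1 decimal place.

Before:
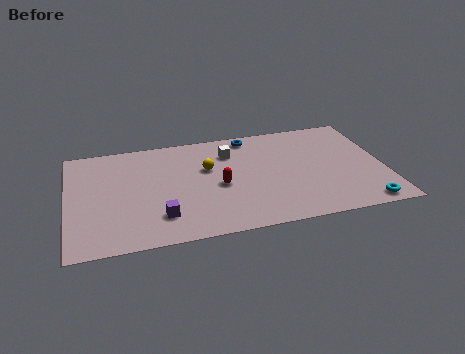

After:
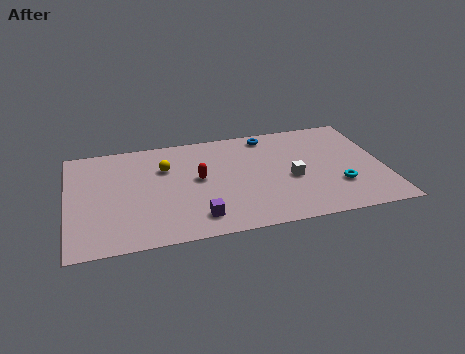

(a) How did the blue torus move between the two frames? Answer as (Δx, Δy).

(0.9, -0.1)

The blue torus started near (9.3, 7.9) and ended near (10.2, 7.8).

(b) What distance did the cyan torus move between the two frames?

2.1

The cyan torus moved from about (14.5, 0.9) to (13.4, 2.7), a distance of √(1.1² + 1.8²) ≈ 2.1.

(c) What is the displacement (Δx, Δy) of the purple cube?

(1.8, -0.5)

The purple cube started near (4.5, 2.1) and ended near (6.3, 1.6).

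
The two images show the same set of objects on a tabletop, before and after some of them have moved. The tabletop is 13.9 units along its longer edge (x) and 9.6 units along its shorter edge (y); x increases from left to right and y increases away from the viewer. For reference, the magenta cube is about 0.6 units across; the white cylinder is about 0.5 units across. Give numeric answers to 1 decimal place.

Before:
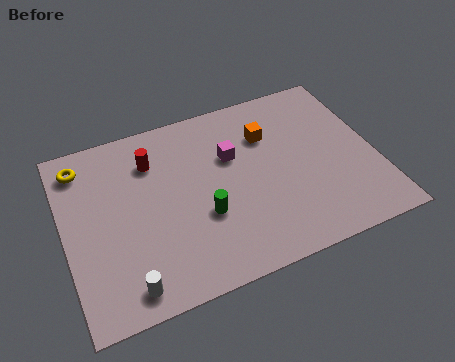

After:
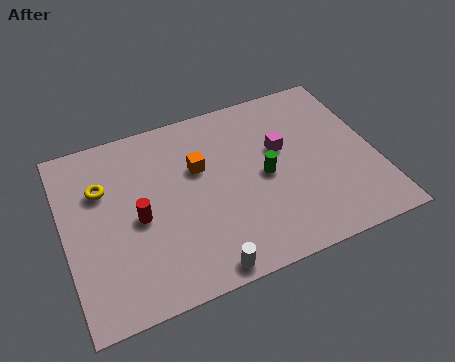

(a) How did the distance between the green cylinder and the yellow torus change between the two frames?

+0.6

The distance was about 6.7 in the first image and 7.3 in the second, so they moved 0.6 units further apart.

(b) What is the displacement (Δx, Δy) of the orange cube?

(-3.2, -0.7)

From the two frames, the orange cube sits at roughly (9.3, 6.8) before and (6.1, 6.1) after.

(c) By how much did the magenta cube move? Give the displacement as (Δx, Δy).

(2.2, -0.4)

The magenta cube was at about (7.6, 6.2) and moved to about (9.8, 5.8).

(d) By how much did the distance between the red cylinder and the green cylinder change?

+1.5

They were about 4.2 units apart before and 5.7 after — 1.5 units further apart.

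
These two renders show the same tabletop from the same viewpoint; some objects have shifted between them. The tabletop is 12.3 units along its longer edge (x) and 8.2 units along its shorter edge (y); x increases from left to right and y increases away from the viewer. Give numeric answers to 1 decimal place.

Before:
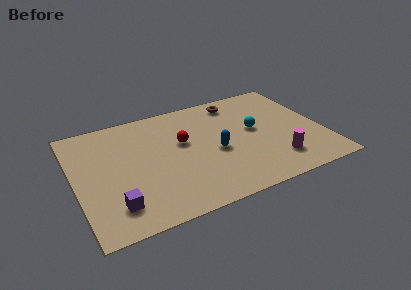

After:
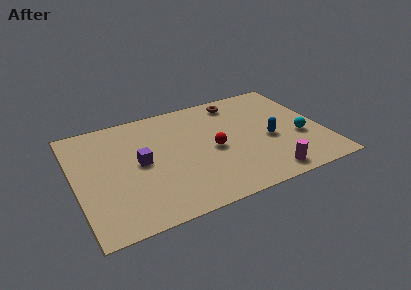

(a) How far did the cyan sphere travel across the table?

2.5

The cyan sphere was near (9.0, 4.5) before and (11.1, 3.1) after, so it travelled √(2.1² + 1.4²) ≈ 2.5 units.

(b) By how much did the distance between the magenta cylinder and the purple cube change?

-1.3

They were about 8.0 units apart before and 6.7 after — 1.3 units closer together.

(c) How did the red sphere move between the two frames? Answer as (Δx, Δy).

(1.4, -1.1)

From the two frames, the red sphere sits at roughly (5.4, 4.9) before and (6.8, 3.8) after.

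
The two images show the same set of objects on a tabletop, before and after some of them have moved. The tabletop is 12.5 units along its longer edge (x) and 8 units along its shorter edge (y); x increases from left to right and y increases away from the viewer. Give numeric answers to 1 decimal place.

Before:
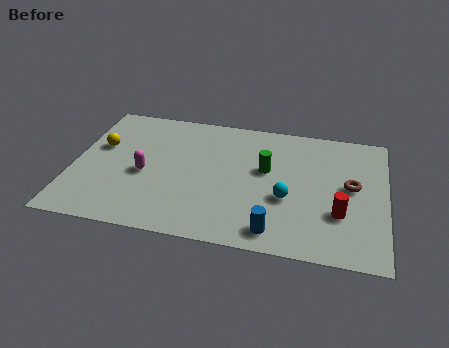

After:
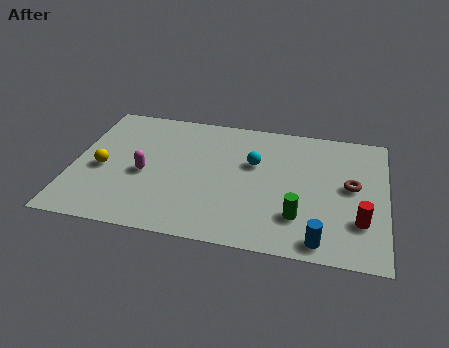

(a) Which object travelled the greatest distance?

the green cylinder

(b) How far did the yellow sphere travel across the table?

1.4

From (1.0, 4.9) to (1.2, 3.5), the yellow sphere covered √(0.2² + 1.4²) ≈ 1.4 units.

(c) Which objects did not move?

the magenta capsule and the brown torus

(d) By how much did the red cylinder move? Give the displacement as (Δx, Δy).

(0.8, -0.3)

The red cylinder was at about (10.7, 2.6) and moved to about (11.5, 2.3).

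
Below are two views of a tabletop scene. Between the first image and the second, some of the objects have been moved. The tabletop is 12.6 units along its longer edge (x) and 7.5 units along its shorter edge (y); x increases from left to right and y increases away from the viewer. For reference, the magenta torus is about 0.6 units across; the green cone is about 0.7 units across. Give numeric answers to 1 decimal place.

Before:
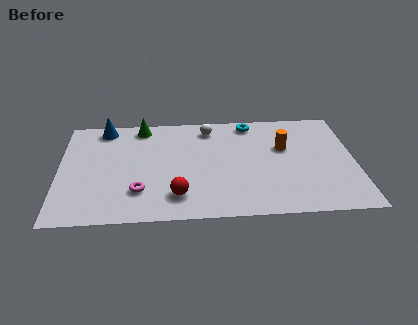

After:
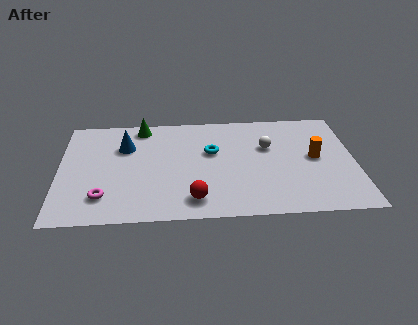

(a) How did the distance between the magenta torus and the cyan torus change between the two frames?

-1.2

They were about 6.6 units apart before and 5.4 after — 1.2 units closer together.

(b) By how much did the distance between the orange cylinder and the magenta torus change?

+2.5

Before: roughly 6.8 units apart; after: 9.3. That's 2.5 units further apart.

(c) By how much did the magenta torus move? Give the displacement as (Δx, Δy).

(-1.5, -0.3)

From the two frames, the magenta torus sits at roughly (3.4, 2.0) before and (1.9, 1.7) after.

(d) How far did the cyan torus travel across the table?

2.6

From (8.2, 6.6) to (6.5, 4.6), the cyan torus covered √(1.7² + 2.0²) ≈ 2.6 units.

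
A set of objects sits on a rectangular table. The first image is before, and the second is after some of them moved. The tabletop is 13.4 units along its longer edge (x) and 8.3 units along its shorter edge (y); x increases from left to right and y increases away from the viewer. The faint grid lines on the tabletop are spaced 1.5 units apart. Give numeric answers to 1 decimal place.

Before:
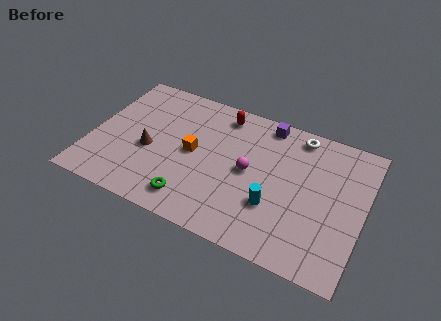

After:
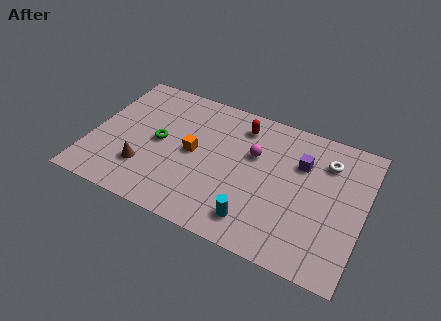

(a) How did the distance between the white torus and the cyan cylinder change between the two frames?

+1.0

The distance was about 4.7 in the first image and 5.7 in the second, so they moved 1.0 units further apart.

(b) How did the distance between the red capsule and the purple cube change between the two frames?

+1.1

They were about 2.2 units apart before and 3.3 after — 1.1 units further apart.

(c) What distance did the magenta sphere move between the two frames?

1.1

The magenta sphere was near (7.8, 4.2) before and (7.9, 5.3) after, so it travelled √(0.1² + 1.1²) ≈ 1.1 units.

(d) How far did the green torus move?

3.4

The green torus was near (5.3, 1.4) before and (3.3, 4.2) after, so it travelled √(2.0² + 2.8²) ≈ 3.4 units.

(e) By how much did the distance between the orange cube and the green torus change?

-1.1

They were about 2.8 units apart before and 1.7 after — 1.1 units closer together.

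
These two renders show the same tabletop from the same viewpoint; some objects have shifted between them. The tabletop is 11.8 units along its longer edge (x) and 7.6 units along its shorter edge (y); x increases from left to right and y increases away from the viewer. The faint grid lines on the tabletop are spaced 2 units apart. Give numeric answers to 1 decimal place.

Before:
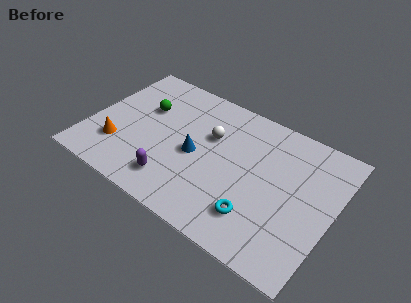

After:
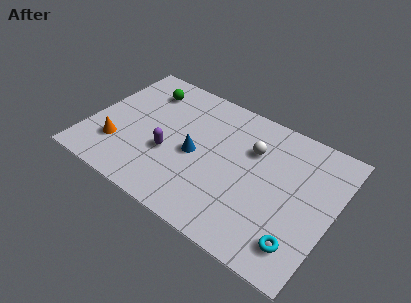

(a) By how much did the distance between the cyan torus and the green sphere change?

+2.7

The distance was about 6.8 in the first image and 9.5 in the second, so they moved 2.7 units further apart.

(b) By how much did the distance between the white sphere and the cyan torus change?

+0.5

They were about 4.2 units apart before and 4.7 after — 0.5 units further apart.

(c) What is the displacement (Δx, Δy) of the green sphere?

(-0.2, 1.1)

From the two frames, the green sphere sits at roughly (2.4, 4.9) before and (2.2, 6.0) after.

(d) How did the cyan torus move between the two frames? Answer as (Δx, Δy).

(2.1, -0.3)

The cyan torus was at about (8.5, 1.8) and moved to about (10.6, 1.5).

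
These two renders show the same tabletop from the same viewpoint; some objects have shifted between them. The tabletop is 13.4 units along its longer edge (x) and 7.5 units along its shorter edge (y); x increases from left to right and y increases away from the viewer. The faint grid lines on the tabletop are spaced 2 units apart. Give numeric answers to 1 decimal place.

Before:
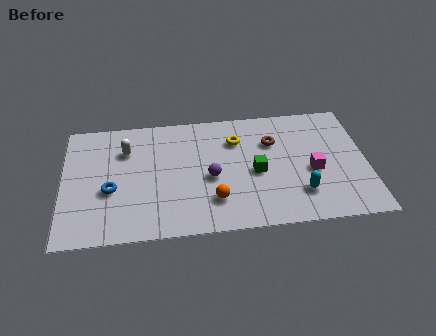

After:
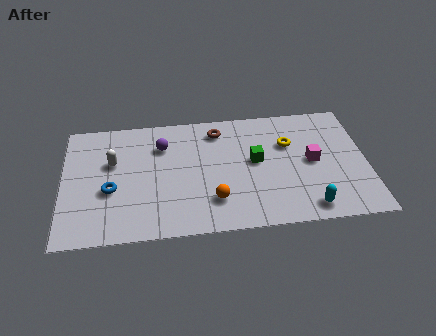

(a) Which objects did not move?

the blue torus and the orange sphere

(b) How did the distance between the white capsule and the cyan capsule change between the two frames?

+0.9

They were about 8.4 units apart before and 9.3 after — 0.9 units further apart.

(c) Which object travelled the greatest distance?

the purple sphere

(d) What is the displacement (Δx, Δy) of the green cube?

(0.0, 0.7)

From the two frames, the green cube sits at roughly (8.5, 3.4) before and (8.5, 4.1) after.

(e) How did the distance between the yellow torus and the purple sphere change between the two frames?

+3.1

The distance was about 2.5 in the first image and 5.6 in the second, so they moved 3.1 units further apart.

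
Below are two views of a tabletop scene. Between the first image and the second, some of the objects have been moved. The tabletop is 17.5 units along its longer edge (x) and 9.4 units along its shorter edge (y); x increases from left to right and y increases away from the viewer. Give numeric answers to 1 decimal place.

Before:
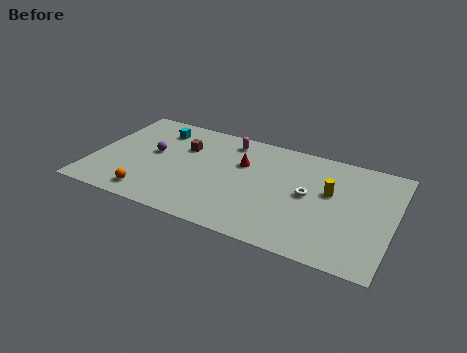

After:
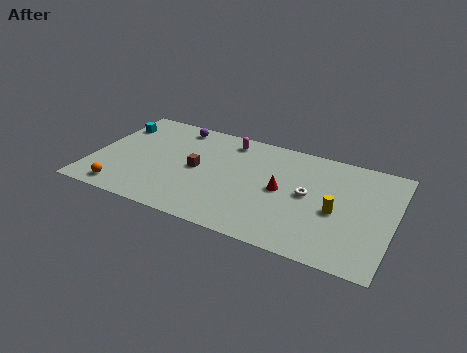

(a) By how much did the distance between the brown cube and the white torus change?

-1.1

Before: roughly 7.6 units apart; after: 6.5. That's 1.1 units closer together.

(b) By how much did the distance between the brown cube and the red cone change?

+1.5

They were about 3.5 units apart before and 5.0 after — 1.5 units further apart.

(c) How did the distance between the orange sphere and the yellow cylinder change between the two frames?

+1.6

Before: roughly 10.9 units apart; after: 12.5. That's 1.6 units further apart.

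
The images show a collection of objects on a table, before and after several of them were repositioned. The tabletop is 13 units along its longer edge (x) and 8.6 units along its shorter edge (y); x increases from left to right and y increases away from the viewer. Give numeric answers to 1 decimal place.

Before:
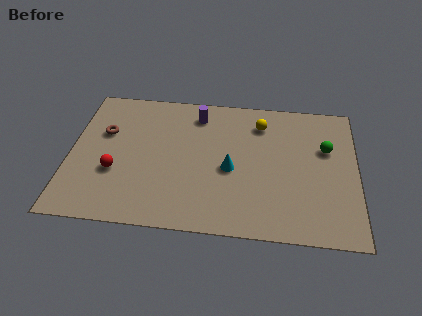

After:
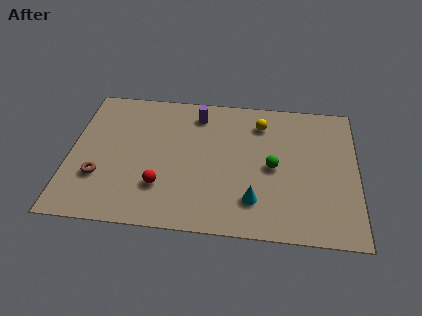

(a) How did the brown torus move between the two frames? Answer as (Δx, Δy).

(-0.1, -2.8)

The brown torus started near (1.5, 5.5) and ended near (1.4, 2.7).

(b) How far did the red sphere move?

2.2

From (2.1, 3.1) to (4.2, 2.4), the red sphere covered √(2.1² + 0.7²) ≈ 2.2 units.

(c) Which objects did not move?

the purple cylinder and the yellow sphere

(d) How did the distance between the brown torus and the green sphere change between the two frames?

-2.2

The distance was about 10.1 in the first image and 7.9 in the second, so they moved 2.2 units closer together.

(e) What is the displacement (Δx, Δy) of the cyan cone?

(1.1, -1.8)

The cyan cone started near (7.3, 3.8) and ended near (8.4, 2.0).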